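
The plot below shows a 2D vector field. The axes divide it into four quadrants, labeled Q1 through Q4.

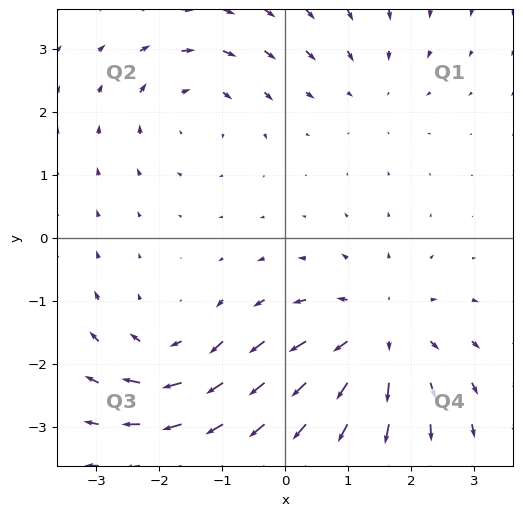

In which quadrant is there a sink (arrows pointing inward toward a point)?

Q1

The sink sits at approximately (1.3, 2.4), which lies in quadrant Q1. The divergence there is about -2, negative as expected for a sink.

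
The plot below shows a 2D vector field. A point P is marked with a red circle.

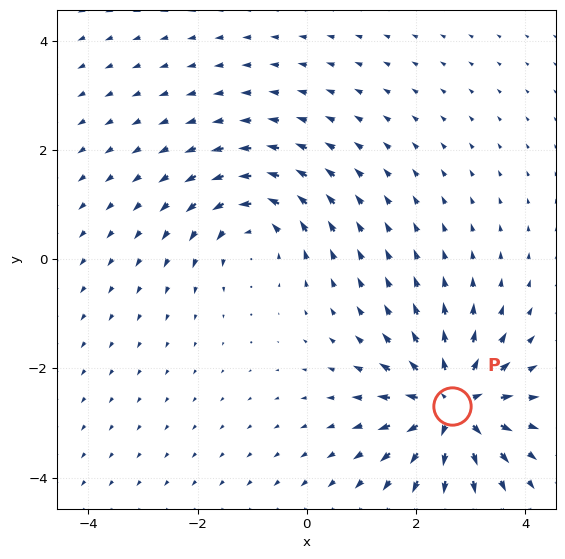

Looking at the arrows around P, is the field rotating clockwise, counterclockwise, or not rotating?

Near P at (2.7, -2.7) the arrows show no circulation. The curl there is ≈0.

not rotating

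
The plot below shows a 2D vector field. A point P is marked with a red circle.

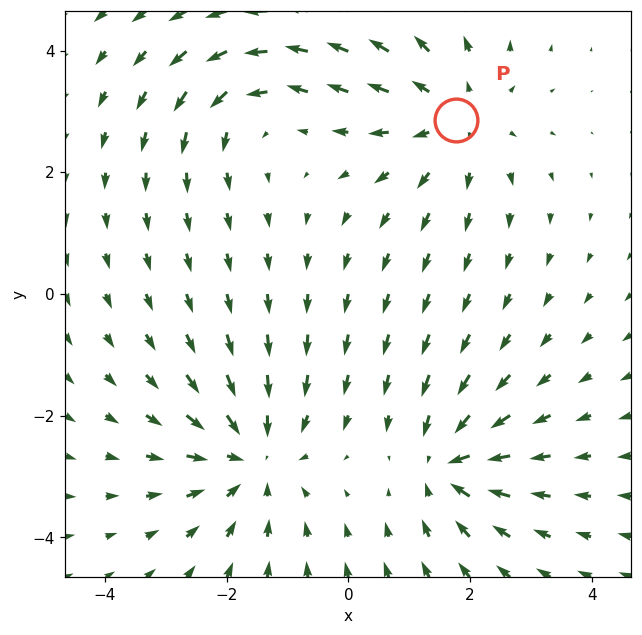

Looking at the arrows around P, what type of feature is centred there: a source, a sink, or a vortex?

source

At P (1.8, 2.9) the arrows spread outward. Divergence about +3, curl ≈0 — positive divergence with near-zero curl is a source.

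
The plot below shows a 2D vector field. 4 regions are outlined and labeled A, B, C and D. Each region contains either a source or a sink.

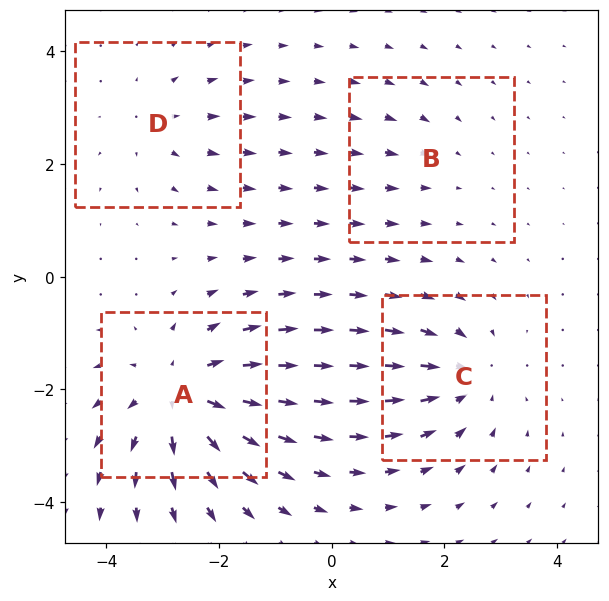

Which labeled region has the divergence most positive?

A

Divergence at each region's feature centre — A: about +6, B: about -2, C: about -4, D: about +3. Region A is most positive.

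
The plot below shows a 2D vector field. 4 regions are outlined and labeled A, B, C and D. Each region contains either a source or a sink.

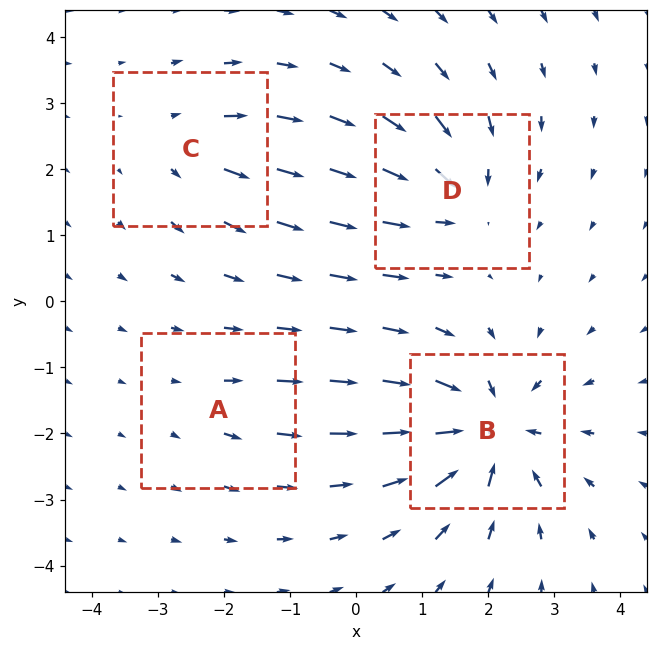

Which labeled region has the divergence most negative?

Divergence at each region's feature centre — A: about +2, B: about -8, C: about +4, D: about -5. Region B is most negative.

B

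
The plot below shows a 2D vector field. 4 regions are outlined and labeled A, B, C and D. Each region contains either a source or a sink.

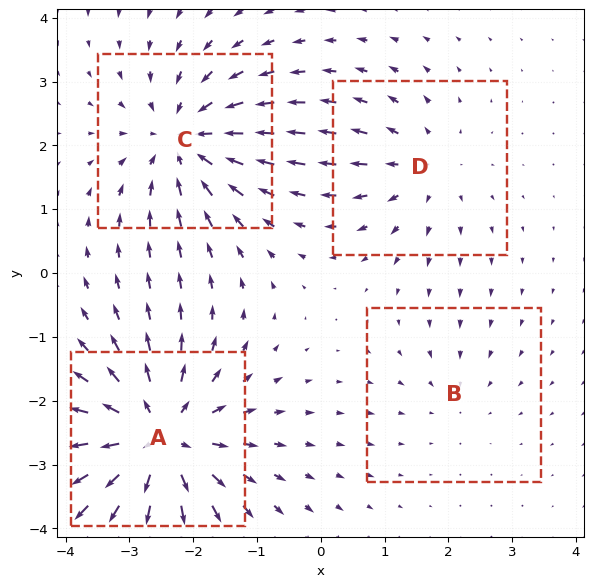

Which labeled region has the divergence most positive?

A

Divergence at each region's feature centre — A: about +7, B: about -2, C: about -5, D: about +3. Region A is most positive.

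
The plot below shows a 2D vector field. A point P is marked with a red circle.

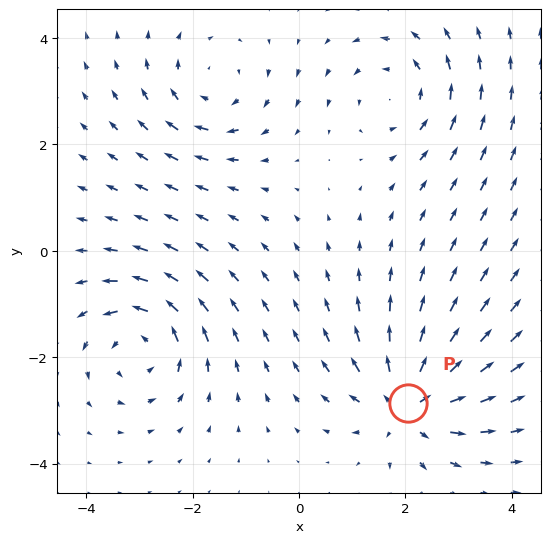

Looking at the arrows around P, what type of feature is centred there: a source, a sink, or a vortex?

At P (2.0, -2.9) the arrows spread outward. Divergence about +6, curl ≈0 — positive divergence with near-zero curl is a source.

source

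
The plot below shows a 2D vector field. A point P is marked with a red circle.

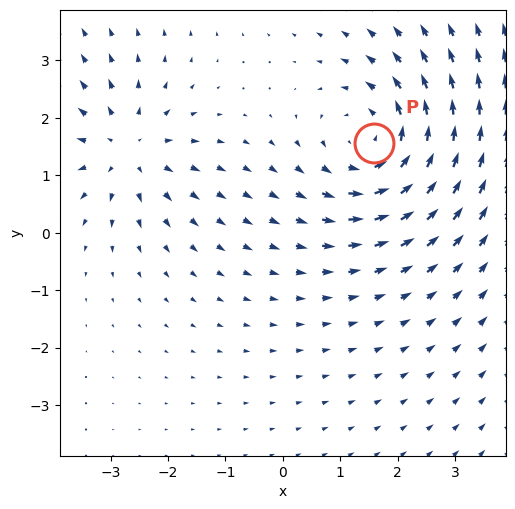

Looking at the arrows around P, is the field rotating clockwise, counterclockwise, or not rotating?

counterclockwise

Near P at (1.6, 1.6) the arrows circulate counterclockwise. The curl (z-component) there is about +4; positive curl means counterclockwise rotation.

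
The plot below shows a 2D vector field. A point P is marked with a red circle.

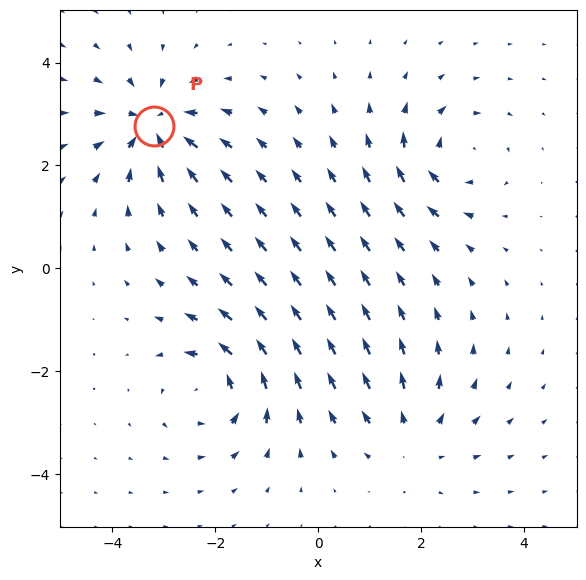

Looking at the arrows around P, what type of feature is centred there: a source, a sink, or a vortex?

At P (-3.2, 2.8) the arrows converge inward. Divergence about -4, curl ≈0 — negative divergence with near-zero curl is a sink.

sink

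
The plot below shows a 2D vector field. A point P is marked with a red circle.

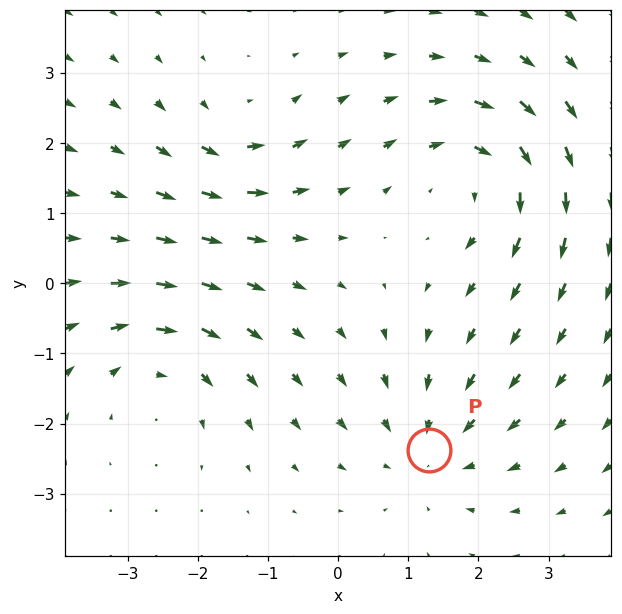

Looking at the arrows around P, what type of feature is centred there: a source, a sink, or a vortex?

At P (1.3, -2.4) the arrows converge inward. Divergence about -3, curl ≈0 — negative divergence with near-zero curl is a sink.

sink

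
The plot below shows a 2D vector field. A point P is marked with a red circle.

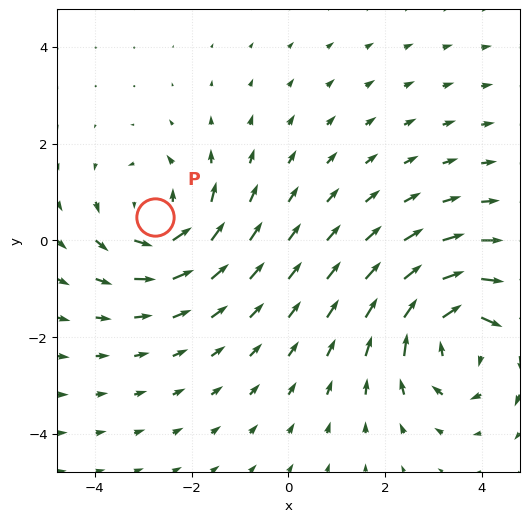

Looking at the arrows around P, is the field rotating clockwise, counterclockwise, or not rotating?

Near P at (-2.8, 0.5) the arrows circulate counterclockwise. The curl (z-component) there is about +3; positive curl means counterclockwise rotation.

counterclockwise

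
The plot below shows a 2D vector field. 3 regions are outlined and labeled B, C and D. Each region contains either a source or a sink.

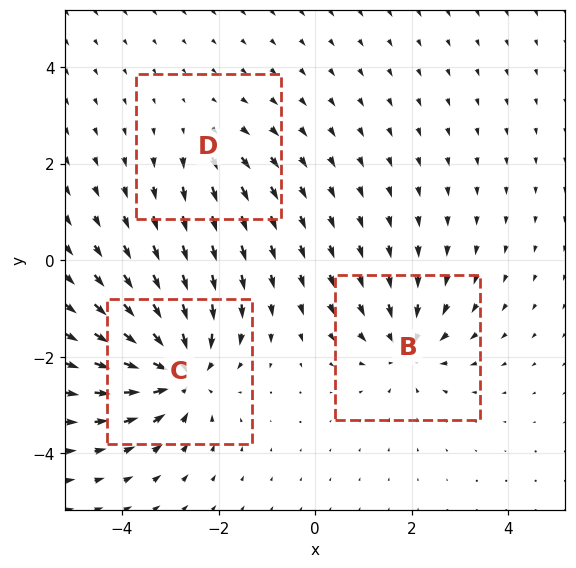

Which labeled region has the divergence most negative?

Divergence at each region's feature centre — B: about -4, C: about -6, D: about +2. Region C is most negative.

C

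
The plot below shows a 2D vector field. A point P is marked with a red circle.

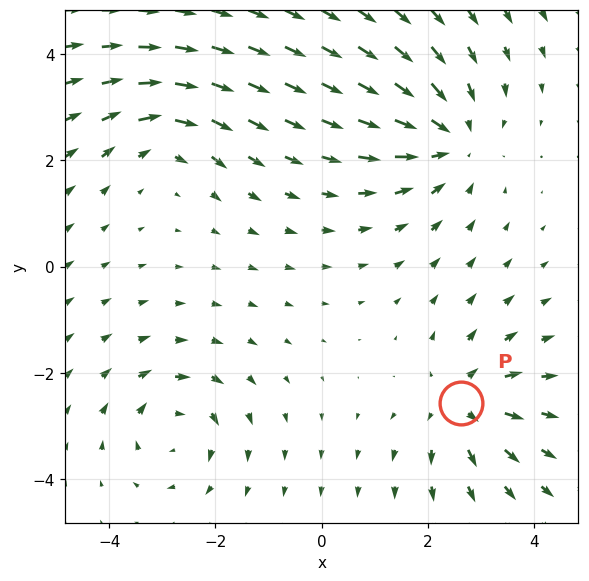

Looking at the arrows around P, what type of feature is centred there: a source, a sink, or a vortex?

At P (2.6, -2.6) the arrows spread outward. Divergence about +4, curl ≈0 — positive divergence with near-zero curl is a source.

source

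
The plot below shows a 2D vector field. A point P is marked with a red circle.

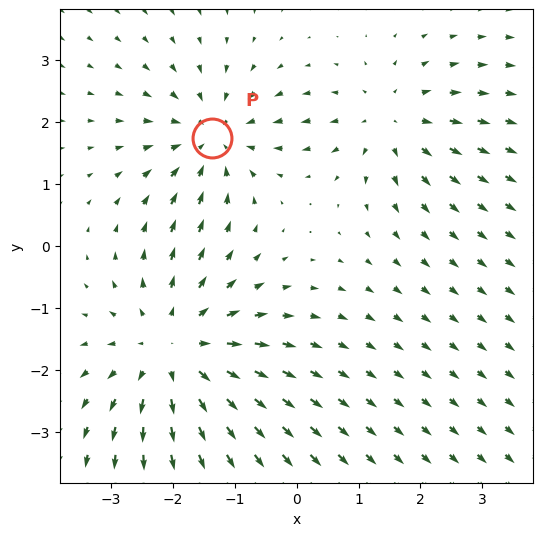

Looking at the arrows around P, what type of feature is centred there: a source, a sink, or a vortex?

sink

At P (-1.4, 1.7) the arrows converge inward. Divergence about -3, curl ≈0 — negative divergence with near-zero curl is a sink.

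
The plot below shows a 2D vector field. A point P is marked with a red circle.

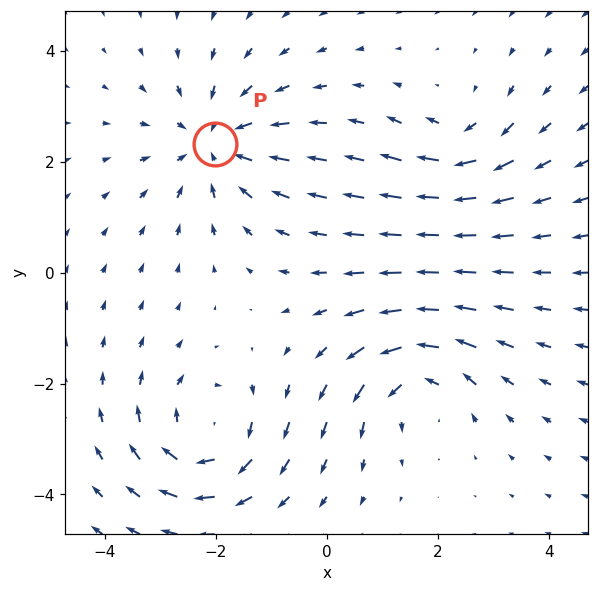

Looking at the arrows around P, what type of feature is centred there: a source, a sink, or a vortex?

sink

At P (-2.0, 2.3) the arrows converge inward. Divergence about -5, curl ≈0 — negative divergence with near-zero curl is a sink.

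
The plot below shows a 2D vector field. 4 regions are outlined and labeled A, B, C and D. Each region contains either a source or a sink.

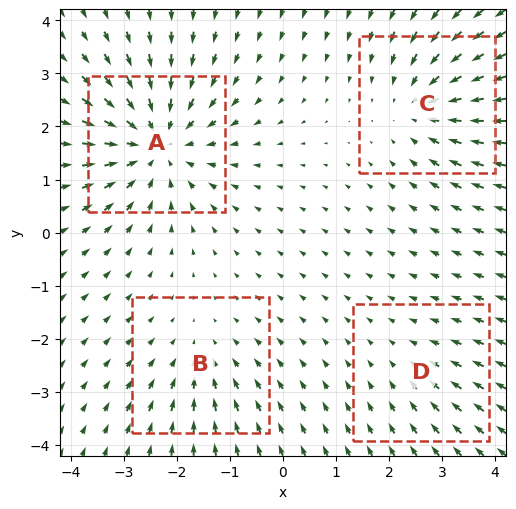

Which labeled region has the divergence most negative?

A

Divergence at each region's feature centre — A: about -6, B: about -3, C: about -4, D: about -2. Region A is most negative.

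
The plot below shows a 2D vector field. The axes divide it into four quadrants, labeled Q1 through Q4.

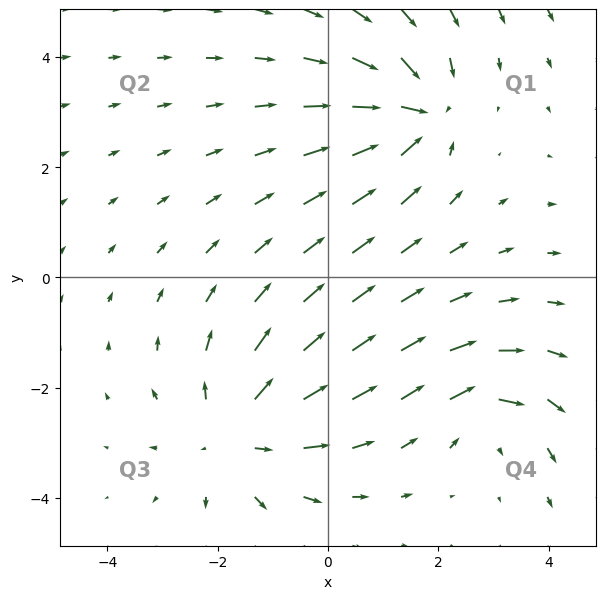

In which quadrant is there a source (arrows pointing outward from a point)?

Q3

The source sits at approximately (-1.6, -2.8), which lies in quadrant Q3. The divergence there is about +4, positive as expected for a source.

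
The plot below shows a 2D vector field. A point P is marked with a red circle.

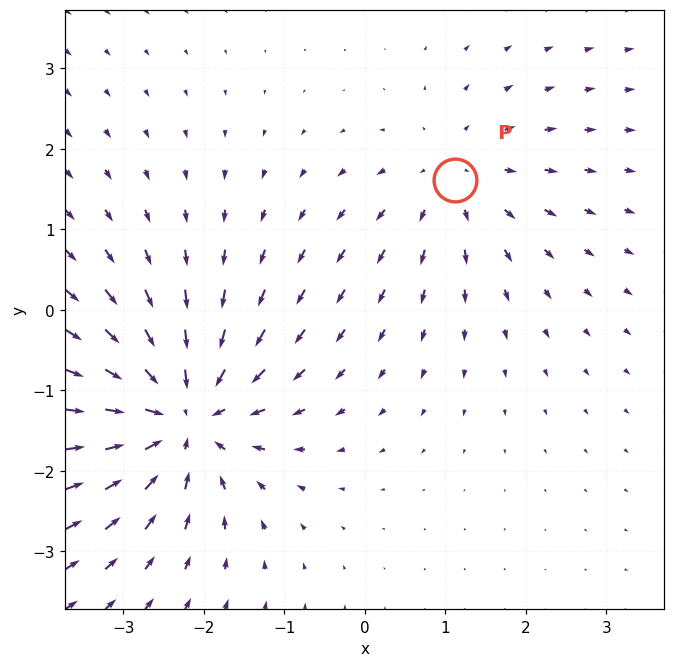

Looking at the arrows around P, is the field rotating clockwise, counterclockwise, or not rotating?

Near P at (1.1, 1.6) the arrows show no circulation. The curl there is ≈0.

not rotating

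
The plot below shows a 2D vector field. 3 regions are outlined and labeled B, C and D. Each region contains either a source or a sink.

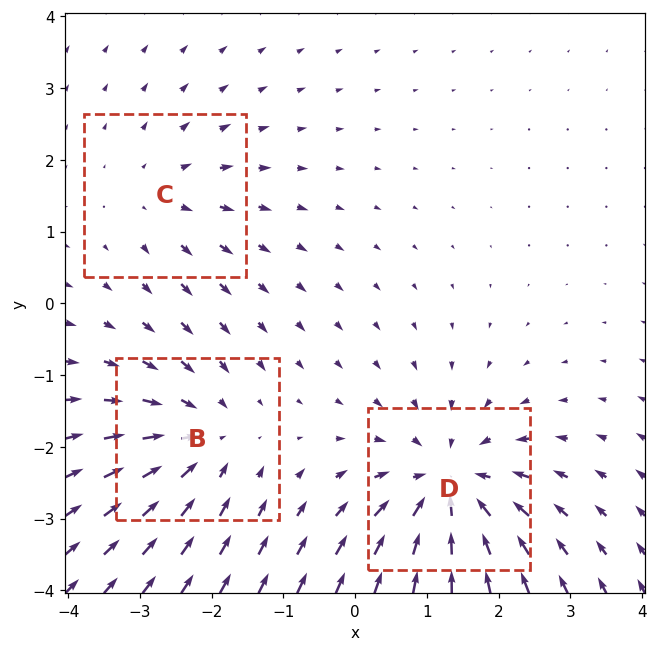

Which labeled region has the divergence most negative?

Divergence at each region's feature centre — B: about -3, C: about +2, D: about -5. Region D is most negative.

D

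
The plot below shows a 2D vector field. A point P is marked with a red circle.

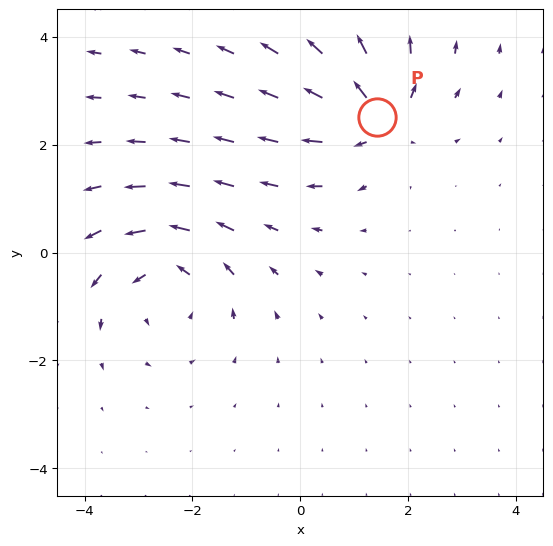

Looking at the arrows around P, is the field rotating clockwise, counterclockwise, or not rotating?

not rotating

Near P at (1.4, 2.5) the arrows show no circulation. The curl there is ≈0.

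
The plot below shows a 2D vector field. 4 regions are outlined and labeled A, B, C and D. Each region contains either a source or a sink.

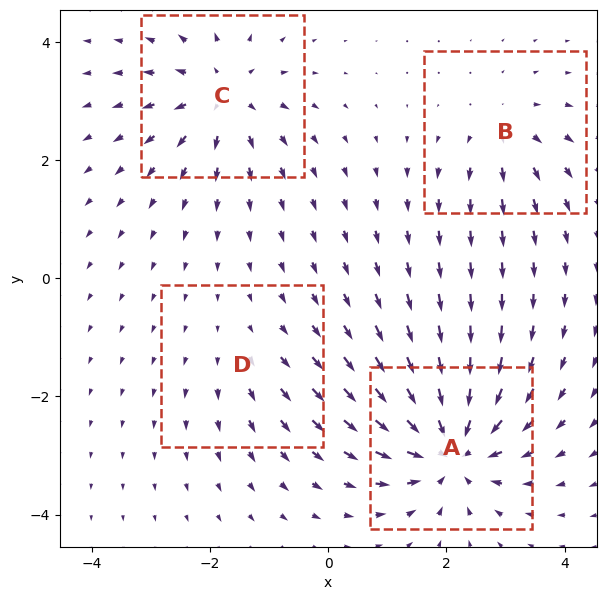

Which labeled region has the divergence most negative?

A

Divergence at each region's feature centre — A: about -8, B: about +4, C: about +5, D: about +2. Region A is most negative.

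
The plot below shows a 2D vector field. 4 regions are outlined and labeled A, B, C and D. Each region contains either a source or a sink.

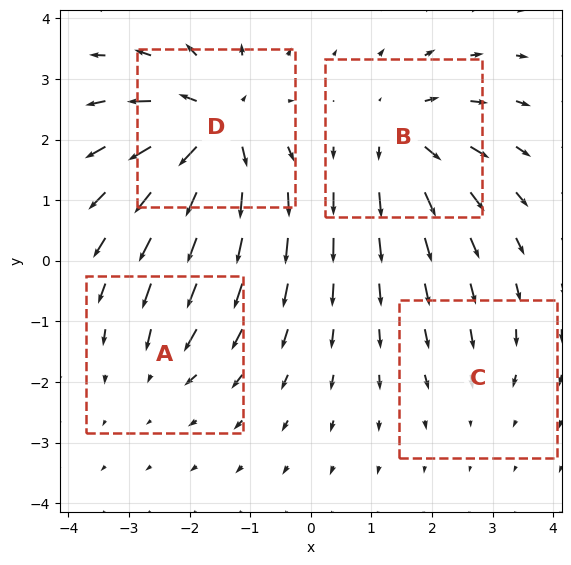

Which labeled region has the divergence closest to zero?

C

Divergence at each region's feature centre — A: about -4, B: about +6, C: about -2, D: about +9. Region C is closest to zero.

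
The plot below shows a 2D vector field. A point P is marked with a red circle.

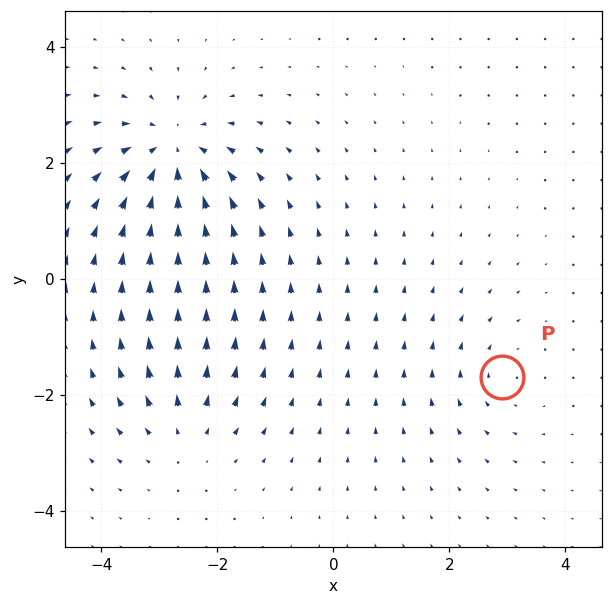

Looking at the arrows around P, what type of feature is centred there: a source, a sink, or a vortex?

At P (2.9, -1.7) the arrows circulate clockwise. Divergence ≈0, curl about -2 — near-zero divergence with nonzero curl is a vortex.

vortex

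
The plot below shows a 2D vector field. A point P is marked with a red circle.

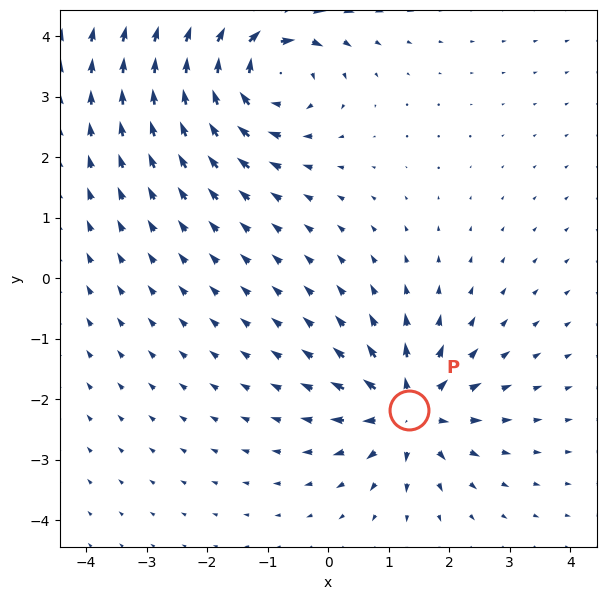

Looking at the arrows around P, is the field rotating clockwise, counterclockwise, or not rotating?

Near P at (1.3, -2.2) the arrows show no circulation. The curl there is ≈0.

not rotating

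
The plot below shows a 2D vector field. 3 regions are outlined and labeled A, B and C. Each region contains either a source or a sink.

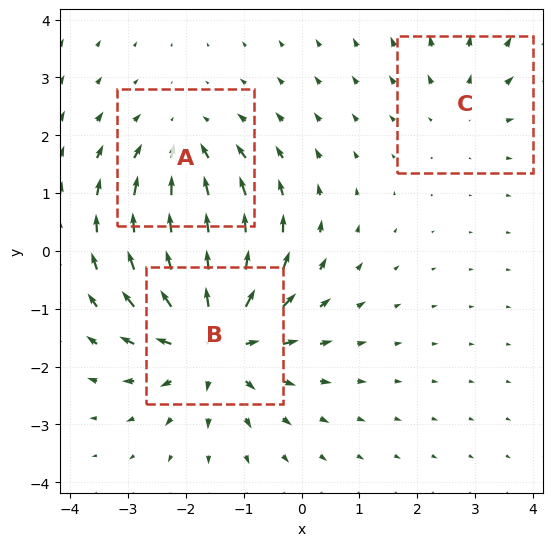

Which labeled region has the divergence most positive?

B

Divergence at each region's feature centre — A: about -3, B: about +5, C: about +2. Region B is most positive.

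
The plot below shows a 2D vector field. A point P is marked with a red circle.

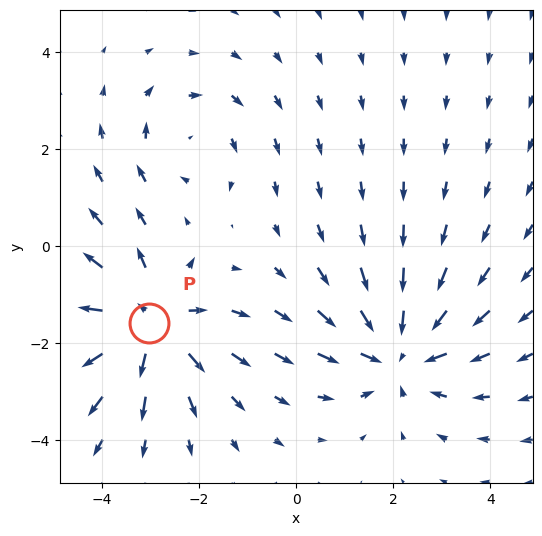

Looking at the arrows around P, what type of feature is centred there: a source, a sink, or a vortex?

source

At P (-3.0, -1.6) the arrows spread outward. Divergence about +5, curl ≈0 — positive divergence with near-zero curl is a source.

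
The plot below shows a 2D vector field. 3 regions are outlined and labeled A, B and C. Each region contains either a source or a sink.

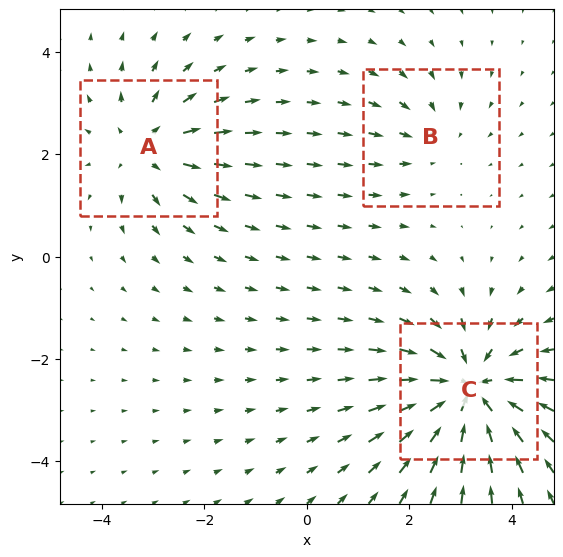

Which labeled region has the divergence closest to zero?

B

Divergence at each region's feature centre — A: about +3, B: about -2, C: about -5. Region B is closest to zero.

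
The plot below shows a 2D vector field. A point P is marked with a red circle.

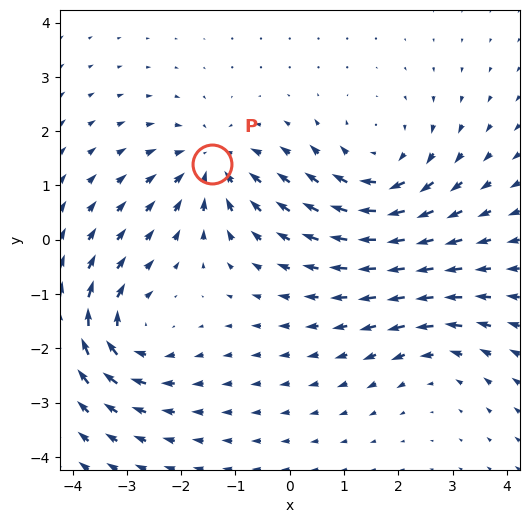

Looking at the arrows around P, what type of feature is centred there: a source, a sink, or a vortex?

At P (-1.4, 1.4) the arrows converge inward. Divergence about -4, curl ≈0 — negative divergence with near-zero curl is a sink.

sink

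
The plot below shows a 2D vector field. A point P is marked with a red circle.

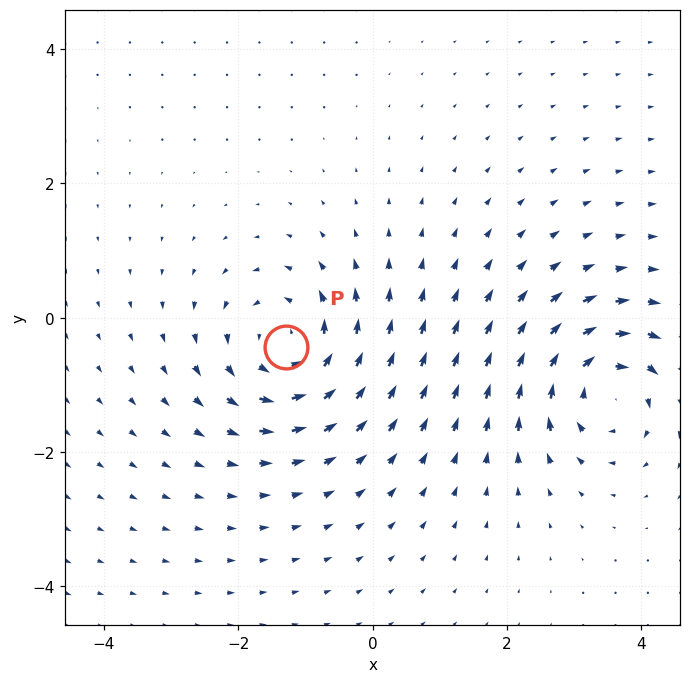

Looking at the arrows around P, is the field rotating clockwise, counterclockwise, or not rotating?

Near P at (-1.3, -0.4) the arrows circulate counterclockwise. The curl (z-component) there is about +5; positive curl means counterclockwise rotation.

counterclockwise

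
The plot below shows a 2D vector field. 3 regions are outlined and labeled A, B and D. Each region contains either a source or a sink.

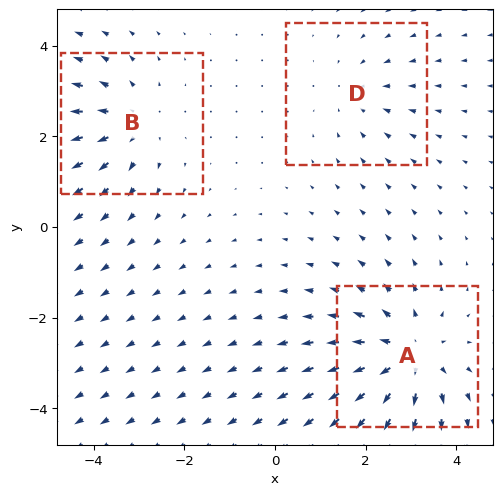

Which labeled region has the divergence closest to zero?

Divergence at each region's feature centre — A: about +4, B: about +3, D: about -2. Region D is closest to zero.

D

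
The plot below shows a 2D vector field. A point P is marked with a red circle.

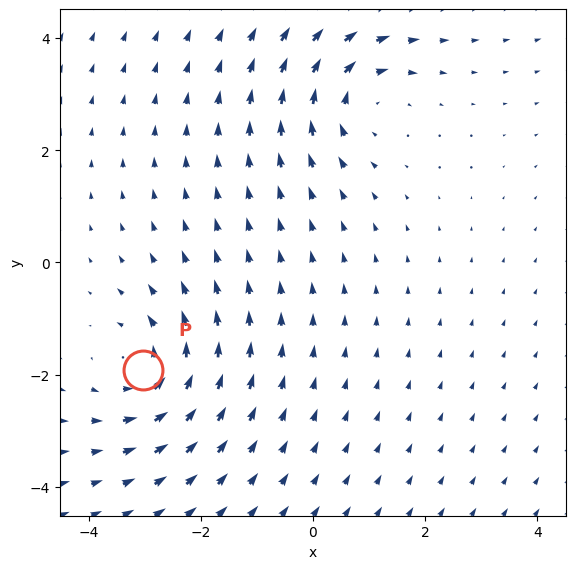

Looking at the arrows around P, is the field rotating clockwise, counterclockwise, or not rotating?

Near P at (-3.0, -1.9) the arrows circulate counterclockwise. The curl (z-component) there is about +4; positive curl means counterclockwise rotation.

counterclockwise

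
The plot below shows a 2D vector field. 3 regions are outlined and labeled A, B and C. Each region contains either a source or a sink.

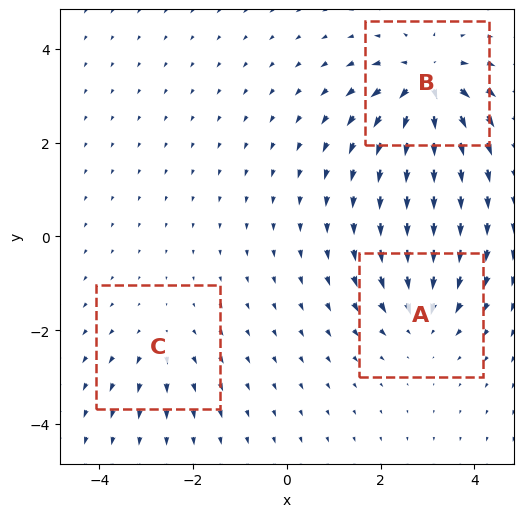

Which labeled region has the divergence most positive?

Divergence at each region's feature centre — A: about -4, B: about +6, C: about +2. Region B is most positive.

B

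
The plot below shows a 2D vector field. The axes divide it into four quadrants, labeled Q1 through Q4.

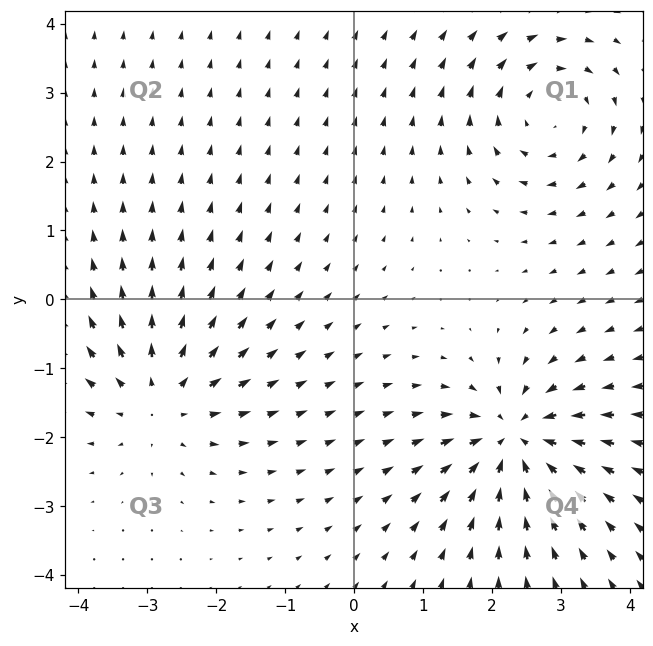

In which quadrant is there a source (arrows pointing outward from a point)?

The source sits at approximately (-2.8, -1.4), which lies in quadrant Q3. The divergence there is about +4, positive as expected for a source.

Q3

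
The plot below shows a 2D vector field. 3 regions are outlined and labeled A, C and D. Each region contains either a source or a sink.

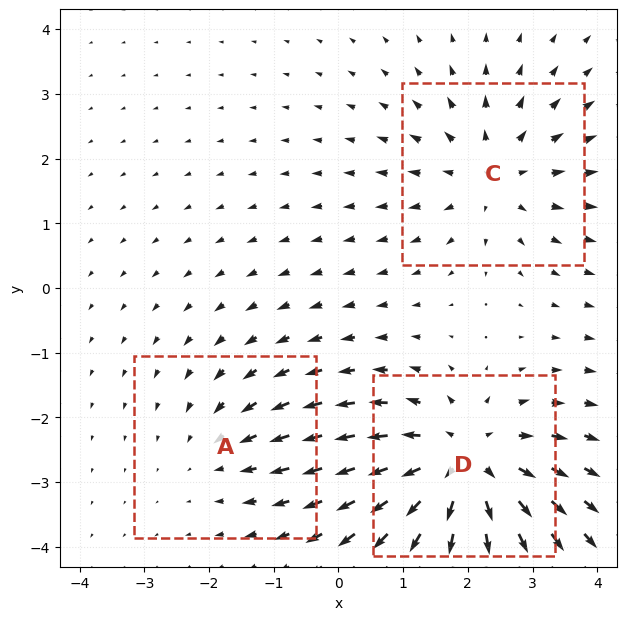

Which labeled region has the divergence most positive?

Divergence at each region's feature centre — A: about -2, C: about +3, D: about +4. Region D is most positive.

D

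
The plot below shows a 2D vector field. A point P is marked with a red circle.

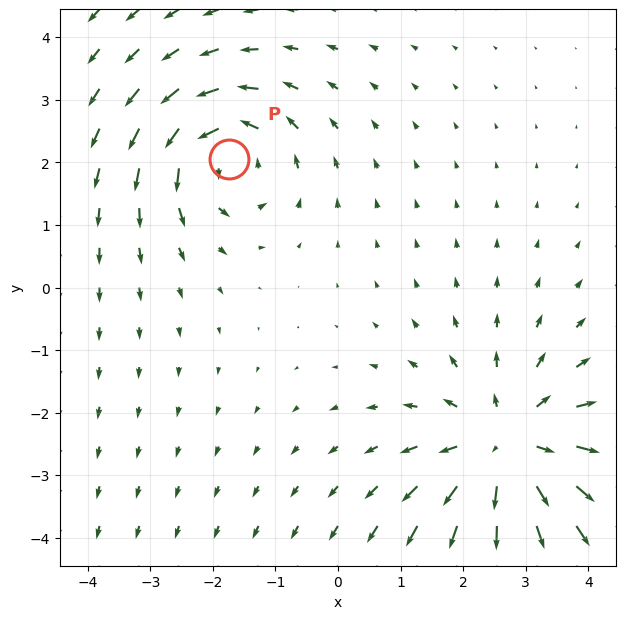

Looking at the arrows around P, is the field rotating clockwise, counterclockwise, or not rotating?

counterclockwise

Near P at (-1.7, 2.1) the arrows circulate counterclockwise. The curl (z-component) there is about +3; positive curl means counterclockwise rotation.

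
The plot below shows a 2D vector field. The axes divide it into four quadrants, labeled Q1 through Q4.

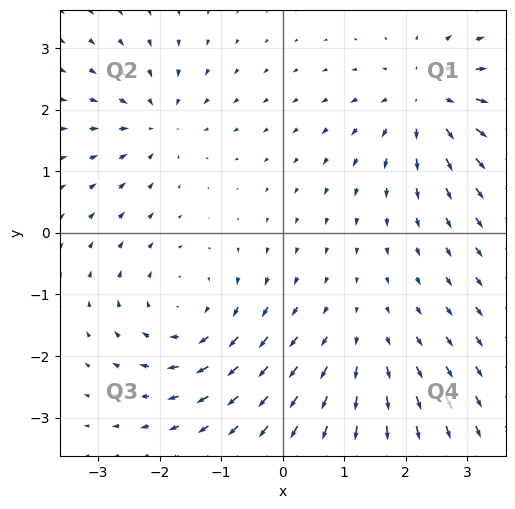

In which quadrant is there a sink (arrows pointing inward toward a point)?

The sink sits at approximately (-2.0, 1.8), which lies in quadrant Q2. The divergence there is about -4, negative as expected for a sink.

Q2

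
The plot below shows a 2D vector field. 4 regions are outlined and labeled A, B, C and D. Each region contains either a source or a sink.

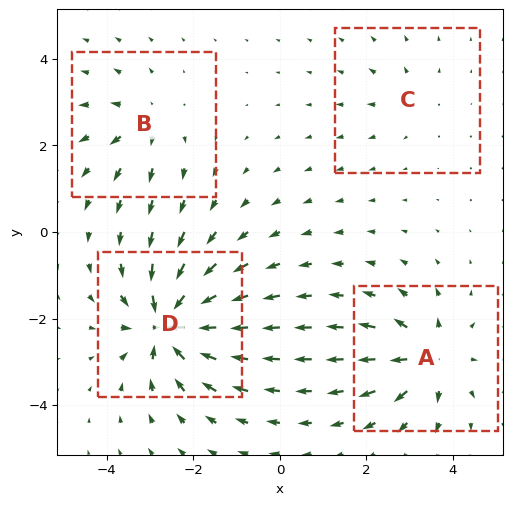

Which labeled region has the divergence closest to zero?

Divergence at each region's feature centre — A: about +6, B: about +4, C: about +2, D: about -9. Region C is closest to zero.

C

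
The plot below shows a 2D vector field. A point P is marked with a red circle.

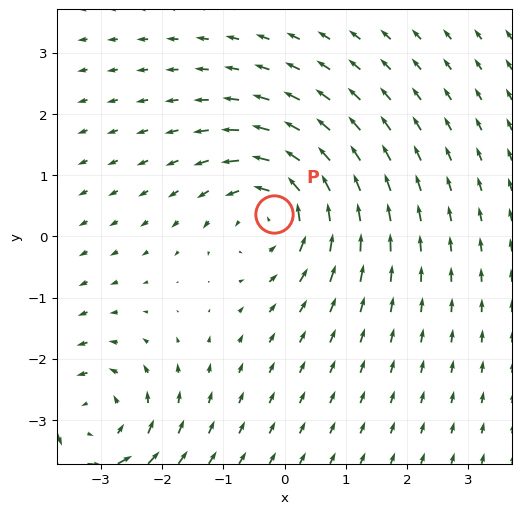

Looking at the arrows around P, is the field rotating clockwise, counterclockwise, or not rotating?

counterclockwise

Near P at (-0.2, 0.4) the arrows circulate counterclockwise. The curl (z-component) there is about +4; positive curl means counterclockwise rotation.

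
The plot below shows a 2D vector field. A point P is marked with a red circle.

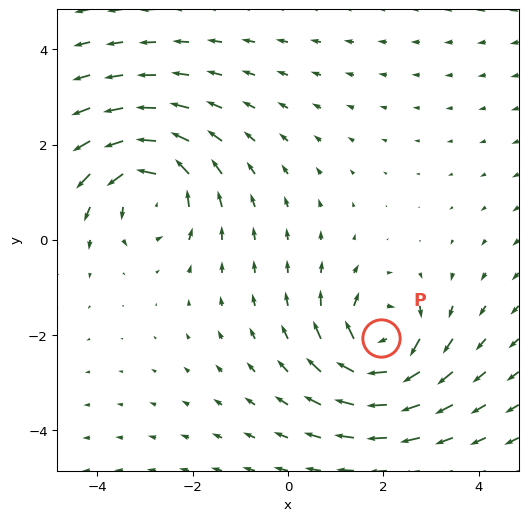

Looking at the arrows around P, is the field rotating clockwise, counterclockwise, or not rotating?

Near P at (2.0, -2.1) the arrows circulate clockwise. The curl (z-component) there is about -4; negative curl means clockwise rotation.

clockwise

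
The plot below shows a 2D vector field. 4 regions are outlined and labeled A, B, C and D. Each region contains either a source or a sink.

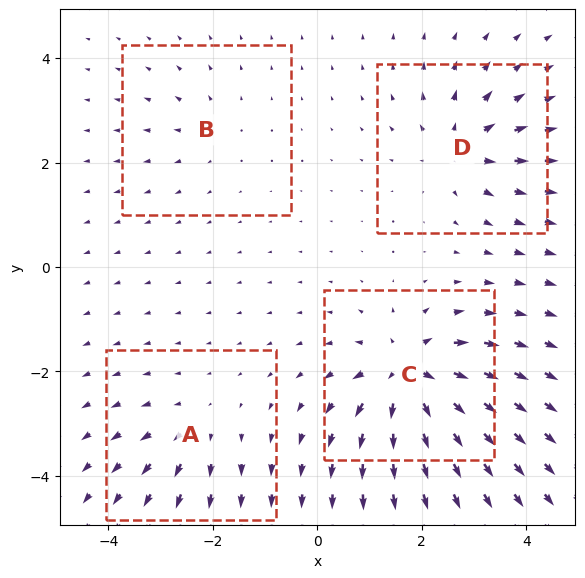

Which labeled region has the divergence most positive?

Divergence at each region's feature centre — A: about +4, B: about +3, C: about +9, D: about +5. Region C is most positive.

C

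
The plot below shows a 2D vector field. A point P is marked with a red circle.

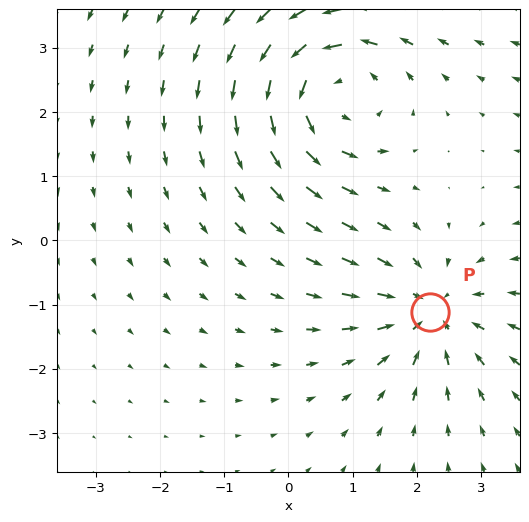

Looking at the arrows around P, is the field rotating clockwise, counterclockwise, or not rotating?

not rotating

Near P at (2.2, -1.1) the arrows show no circulation. The curl there is ≈0.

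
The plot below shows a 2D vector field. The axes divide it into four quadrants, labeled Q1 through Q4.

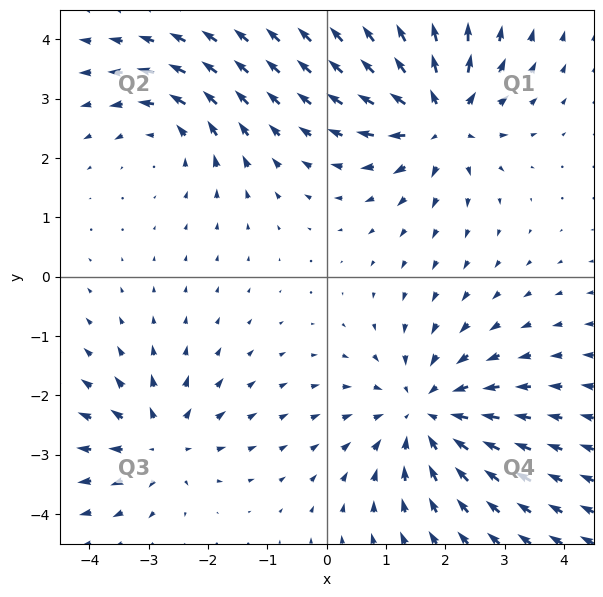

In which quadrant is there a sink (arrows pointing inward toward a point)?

Q4

The sink sits at approximately (1.7, -2.3), which lies in quadrant Q4. The divergence there is about -4, negative as expected for a sink.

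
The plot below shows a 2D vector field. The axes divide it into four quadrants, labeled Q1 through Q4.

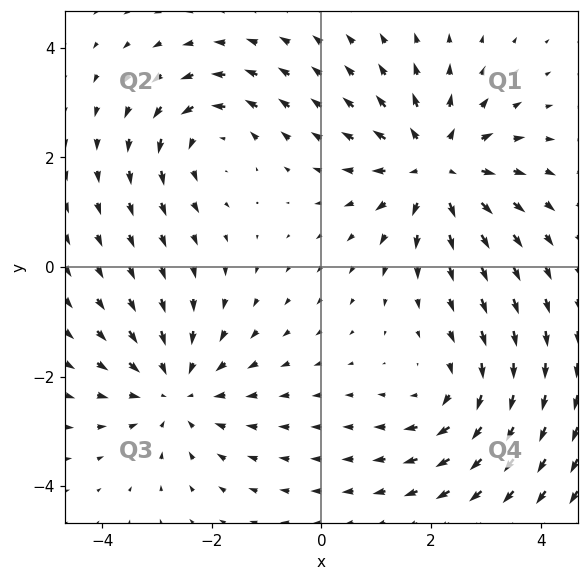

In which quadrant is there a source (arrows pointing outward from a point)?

The source sits at approximately (2.1, 1.8), which lies in quadrant Q1. The divergence there is about +5, positive as expected for a source.

Q1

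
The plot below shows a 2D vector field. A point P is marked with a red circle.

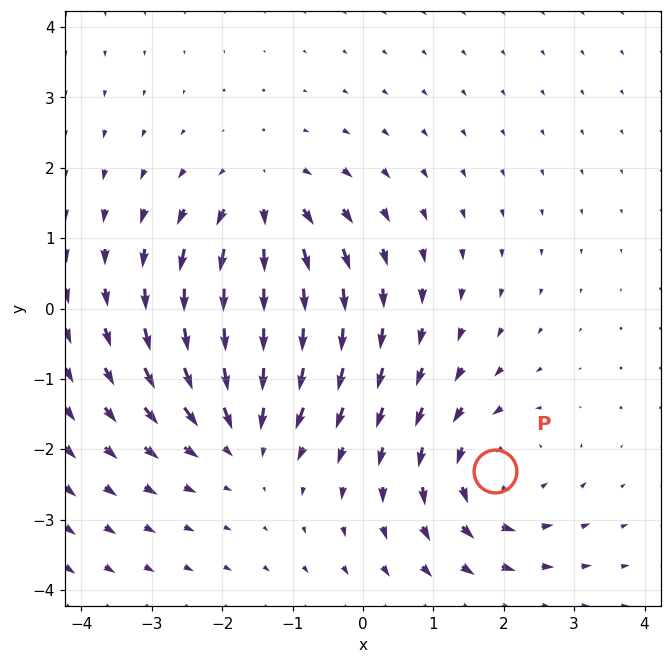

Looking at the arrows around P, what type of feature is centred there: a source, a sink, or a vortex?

At P (1.9, -2.3) the arrows circulate counterclockwise. Divergence ≈0, curl about +3 — near-zero divergence with nonzero curl is a vortex.

vortex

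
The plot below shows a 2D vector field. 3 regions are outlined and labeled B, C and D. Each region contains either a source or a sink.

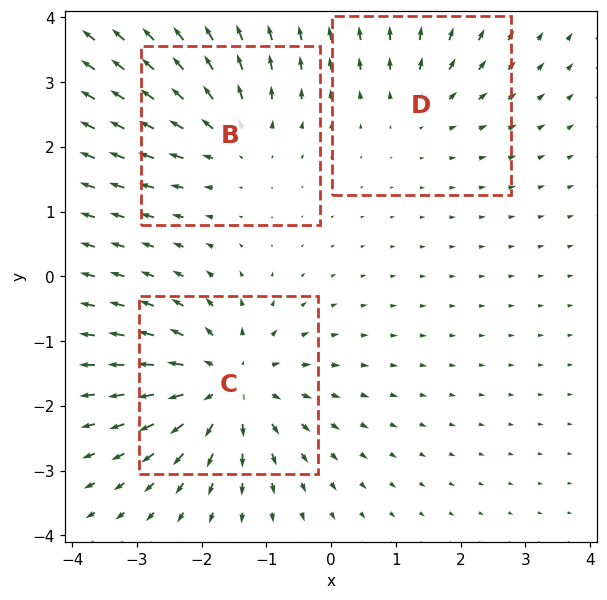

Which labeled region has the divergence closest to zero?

D

Divergence at each region's feature centre — B: about +3, C: about +5, D: about +2. Region D is closest to zero.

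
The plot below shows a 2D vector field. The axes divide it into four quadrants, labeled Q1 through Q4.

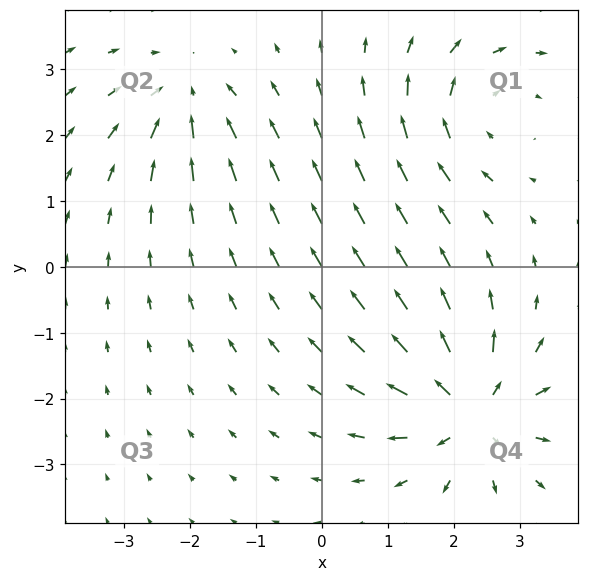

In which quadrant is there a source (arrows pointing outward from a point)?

Q4

The source sits at approximately (2.3, -2.2), which lies in quadrant Q4. The divergence there is about +6, positive as expected for a source.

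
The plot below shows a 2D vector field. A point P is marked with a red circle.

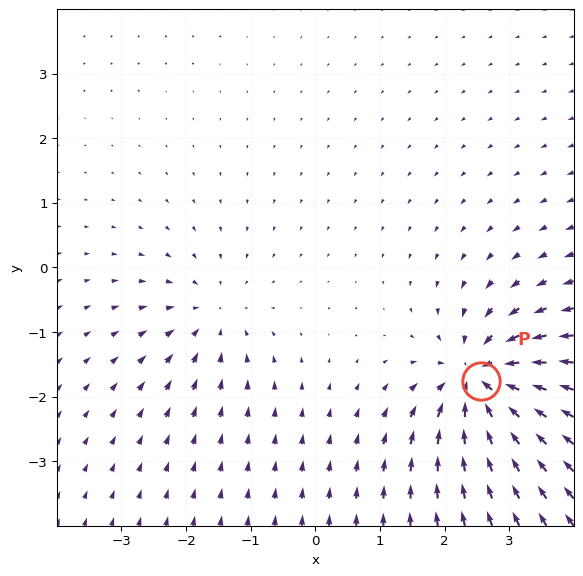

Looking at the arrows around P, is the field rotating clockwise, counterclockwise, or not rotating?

not rotating

Near P at (2.6, -1.8) the arrows show no circulation. The curl there is ≈0.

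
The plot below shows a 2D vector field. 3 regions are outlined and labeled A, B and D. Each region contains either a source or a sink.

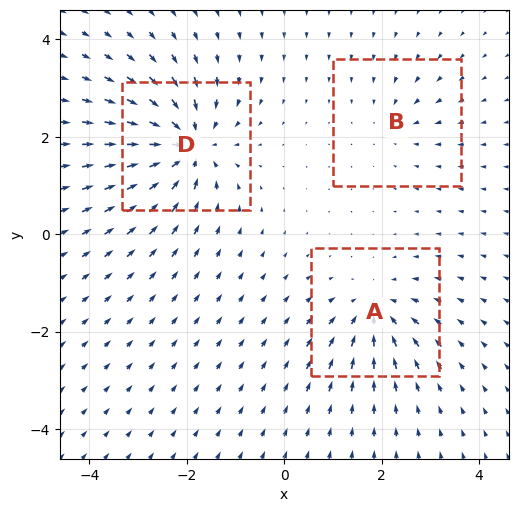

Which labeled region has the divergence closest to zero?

Divergence at each region's feature centre — A: about -4, B: about -2, D: about -6. Region B is closest to zero.

B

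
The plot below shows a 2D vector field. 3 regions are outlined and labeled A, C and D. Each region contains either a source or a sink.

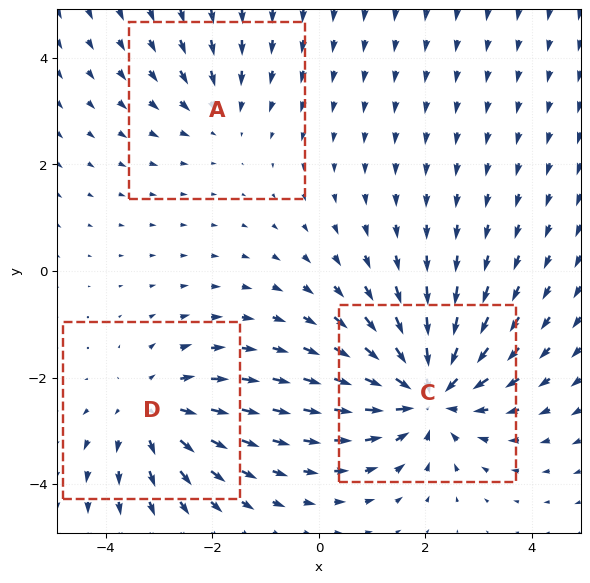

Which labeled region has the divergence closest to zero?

A

Divergence at each region's feature centre — A: about -2, C: about -5, D: about +3. Region A is closest to zero.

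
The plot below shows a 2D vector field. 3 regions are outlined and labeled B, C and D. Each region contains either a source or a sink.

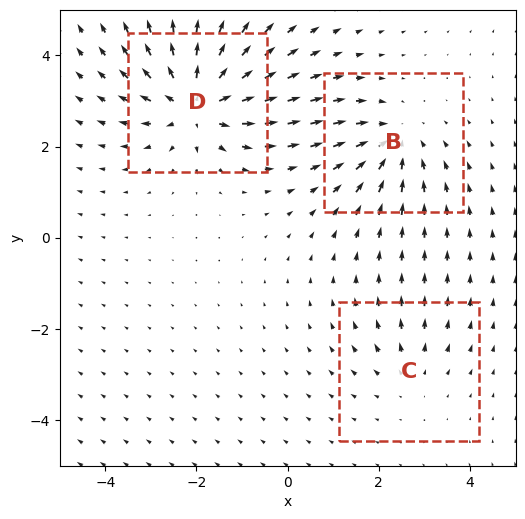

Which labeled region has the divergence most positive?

D

Divergence at each region's feature centre — B: about -4, C: about +2, D: about +6. Region D is most positive.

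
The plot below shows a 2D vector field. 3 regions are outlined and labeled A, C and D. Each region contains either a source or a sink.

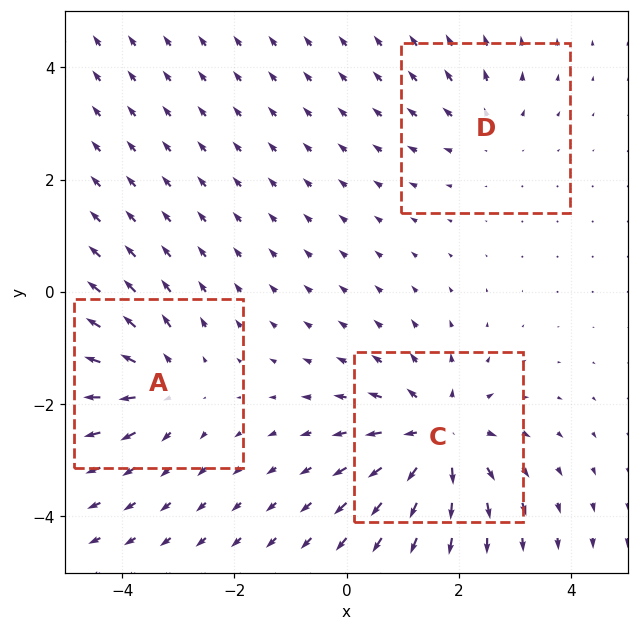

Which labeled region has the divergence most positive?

C

Divergence at each region's feature centre — A: about +3, C: about +5, D: about +2. Region C is most positive.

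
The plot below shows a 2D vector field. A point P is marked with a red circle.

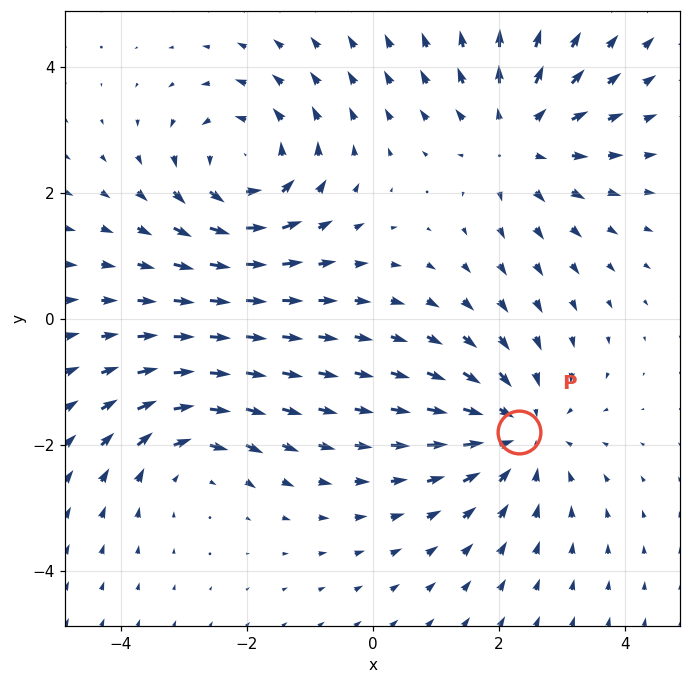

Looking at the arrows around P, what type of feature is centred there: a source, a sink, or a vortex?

At P (2.3, -1.8) the arrows converge inward. Divergence about -4, curl ≈0 — negative divergence with near-zero curl is a sink.

sink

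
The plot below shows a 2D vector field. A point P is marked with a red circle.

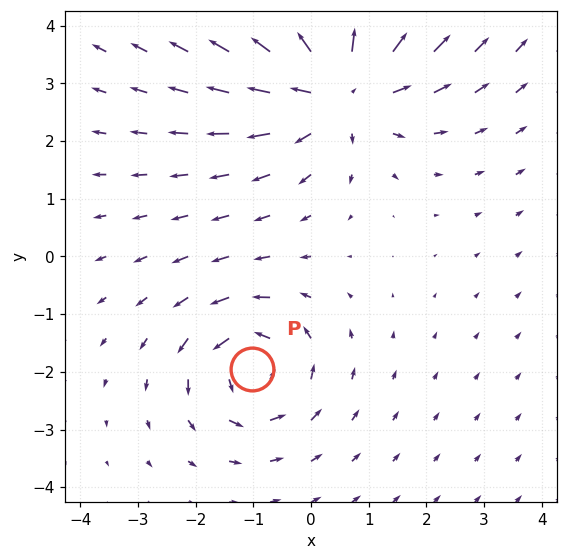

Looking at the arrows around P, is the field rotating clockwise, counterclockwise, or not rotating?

Near P at (-1.0, -1.9) the arrows circulate counterclockwise. The curl (z-component) there is about +4; positive curl means counterclockwise rotation.

counterclockwise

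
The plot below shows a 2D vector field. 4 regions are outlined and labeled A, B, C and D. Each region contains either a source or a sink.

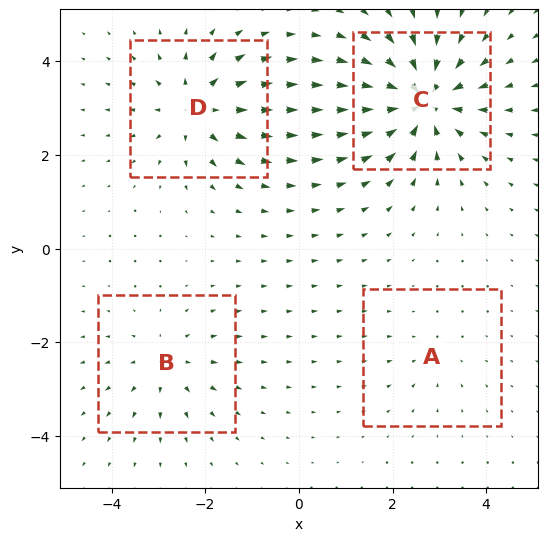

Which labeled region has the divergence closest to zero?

Divergence at each region's feature centre — A: about -2, B: about +4, C: about -8, D: about +6. Region A is closest to zero.

A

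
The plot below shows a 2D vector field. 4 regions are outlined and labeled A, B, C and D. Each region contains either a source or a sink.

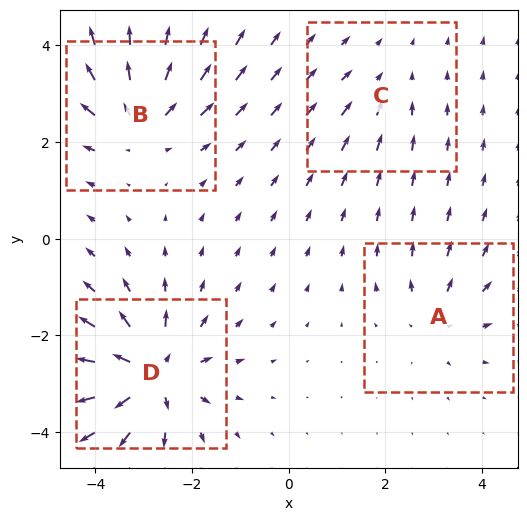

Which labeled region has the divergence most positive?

Divergence at each region's feature centre — A: about +4, B: about +6, C: about -2, D: about +8. Region D is most positive.

D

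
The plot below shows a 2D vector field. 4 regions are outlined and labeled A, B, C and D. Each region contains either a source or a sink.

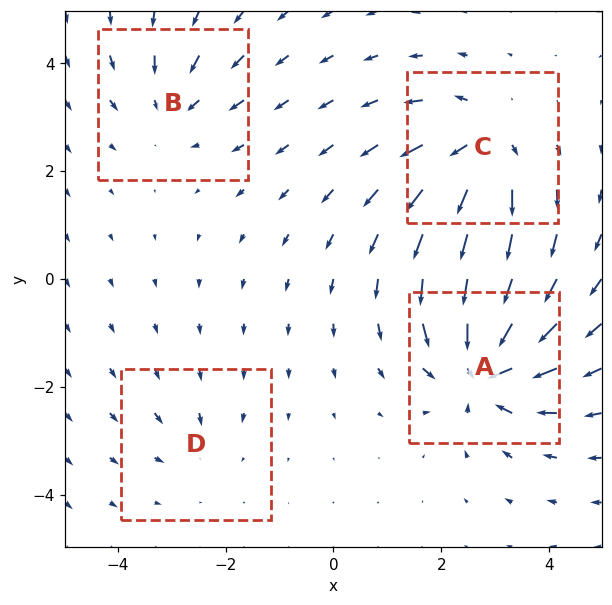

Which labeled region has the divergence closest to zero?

D

Divergence at each region's feature centre — A: about -8, B: about -4, C: about +6, D: about -2. Region D is closest to zero.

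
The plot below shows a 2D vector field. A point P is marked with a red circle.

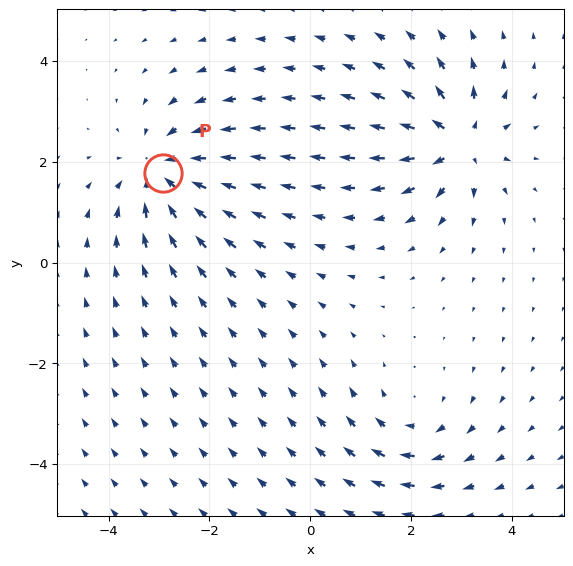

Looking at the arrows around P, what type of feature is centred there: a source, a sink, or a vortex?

At P (-2.9, 1.8) the arrows converge inward. Divergence about -5, curl ≈0 — negative divergence with near-zero curl is a sink.

sink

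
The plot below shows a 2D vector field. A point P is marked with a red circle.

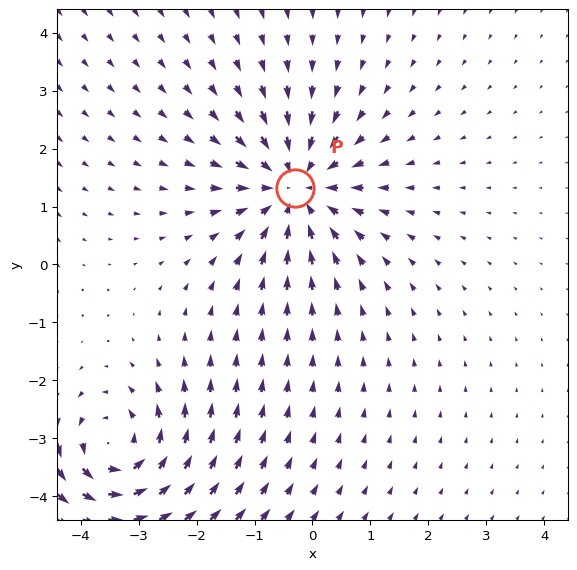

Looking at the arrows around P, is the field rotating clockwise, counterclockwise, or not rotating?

not rotating

Near P at (-0.3, 1.3) the arrows show no circulation. The curl there is ≈0.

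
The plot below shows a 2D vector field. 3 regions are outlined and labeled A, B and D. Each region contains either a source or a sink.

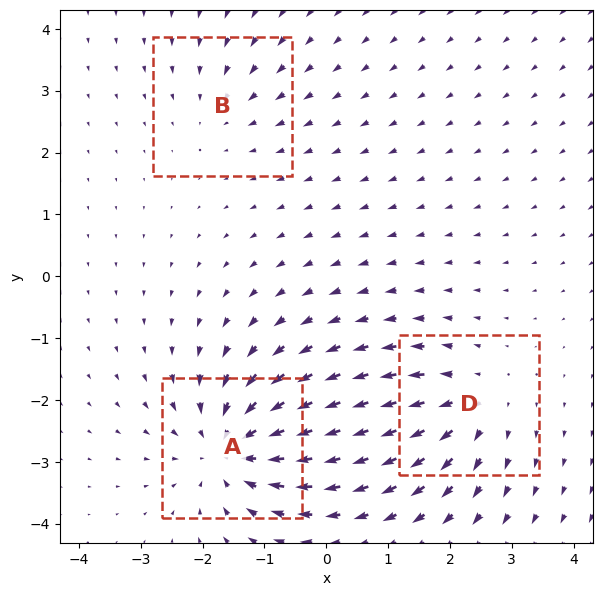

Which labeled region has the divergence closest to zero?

B

Divergence at each region's feature centre — A: about -5, B: about -2, D: about +3. Region B is closest to zero.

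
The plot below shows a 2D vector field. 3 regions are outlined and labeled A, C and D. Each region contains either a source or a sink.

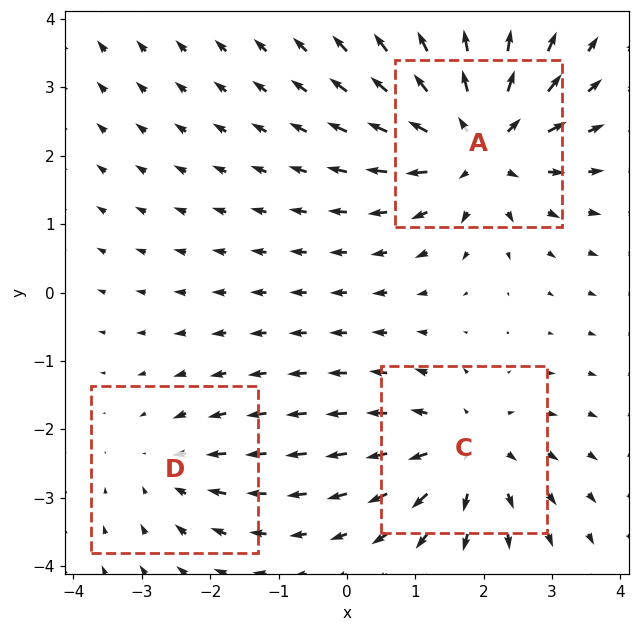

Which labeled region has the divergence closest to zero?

D

Divergence at each region's feature centre — A: about +5, C: about +4, D: about -2. Region D is closest to zero.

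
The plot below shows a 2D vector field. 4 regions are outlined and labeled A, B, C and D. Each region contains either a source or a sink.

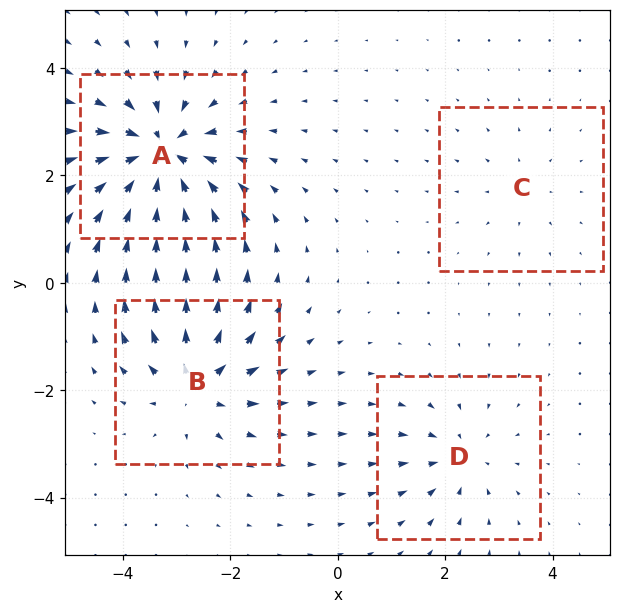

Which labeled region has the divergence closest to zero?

C

Divergence at each region's feature centre — A: about -8, B: about +6, C: about +2, D: about -4. Region C is closest to zero.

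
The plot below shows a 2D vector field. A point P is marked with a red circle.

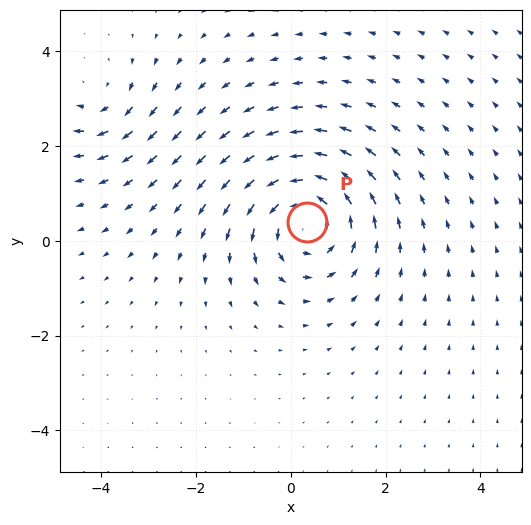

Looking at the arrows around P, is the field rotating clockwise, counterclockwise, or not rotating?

counterclockwise

Near P at (0.3, 0.4) the arrows circulate counterclockwise. The curl (z-component) there is about +5; positive curl means counterclockwise rotation.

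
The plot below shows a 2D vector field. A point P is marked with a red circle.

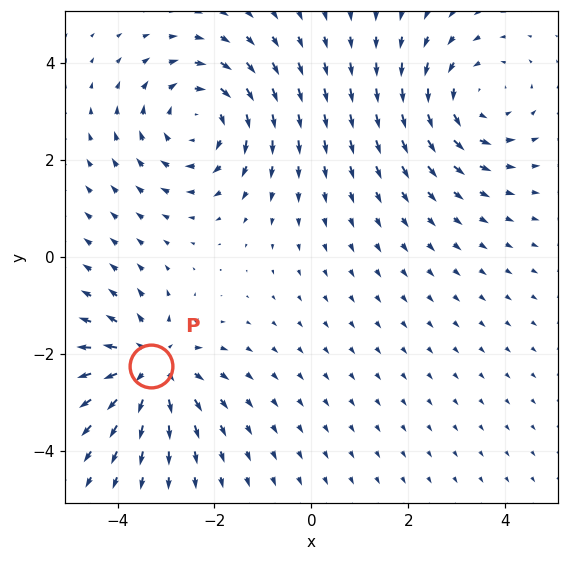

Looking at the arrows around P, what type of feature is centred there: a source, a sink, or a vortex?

source

At P (-3.3, -2.3) the arrows spread outward. Divergence about +5, curl ≈0 — positive divergence with near-zero curl is a source.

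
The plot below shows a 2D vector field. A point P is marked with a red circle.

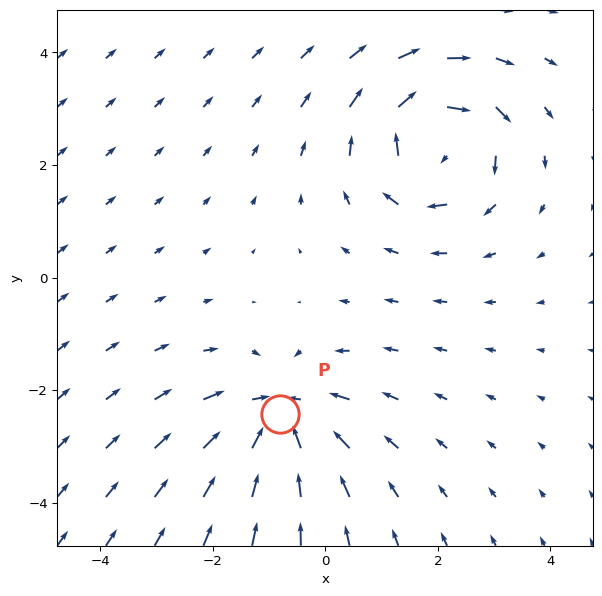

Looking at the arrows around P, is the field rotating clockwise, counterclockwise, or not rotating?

Near P at (-0.8, -2.4) the arrows show no circulation. The curl there is ≈0.

not rotating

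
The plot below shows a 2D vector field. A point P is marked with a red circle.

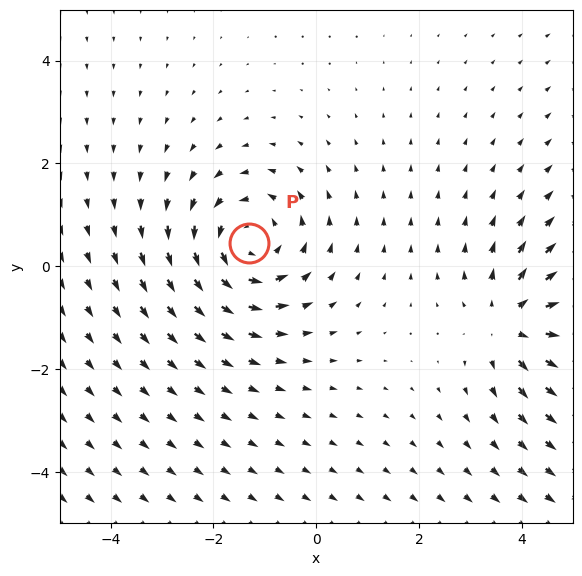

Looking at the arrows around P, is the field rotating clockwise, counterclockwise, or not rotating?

Near P at (-1.3, 0.4) the arrows circulate counterclockwise. The curl (z-component) there is about +4; positive curl means counterclockwise rotation.

counterclockwise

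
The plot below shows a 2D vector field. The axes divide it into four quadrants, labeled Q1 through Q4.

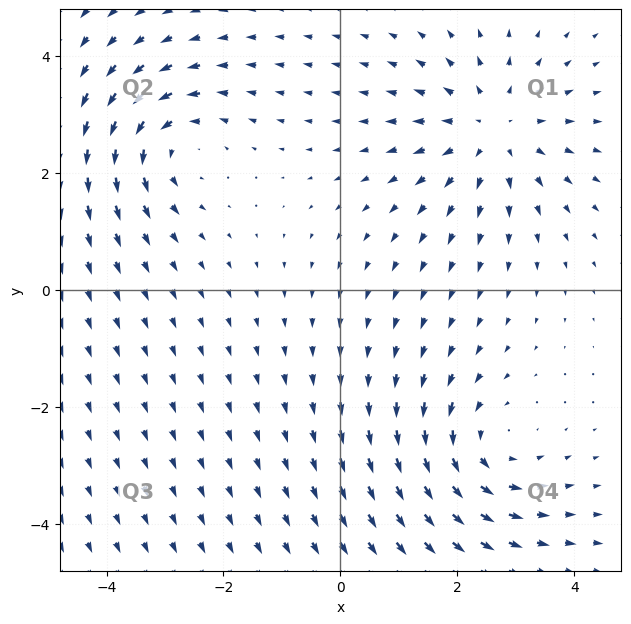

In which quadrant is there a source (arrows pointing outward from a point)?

The source sits at approximately (2.6, 2.7), which lies in quadrant Q1. The divergence there is about +3, positive as expected for a source.

Q1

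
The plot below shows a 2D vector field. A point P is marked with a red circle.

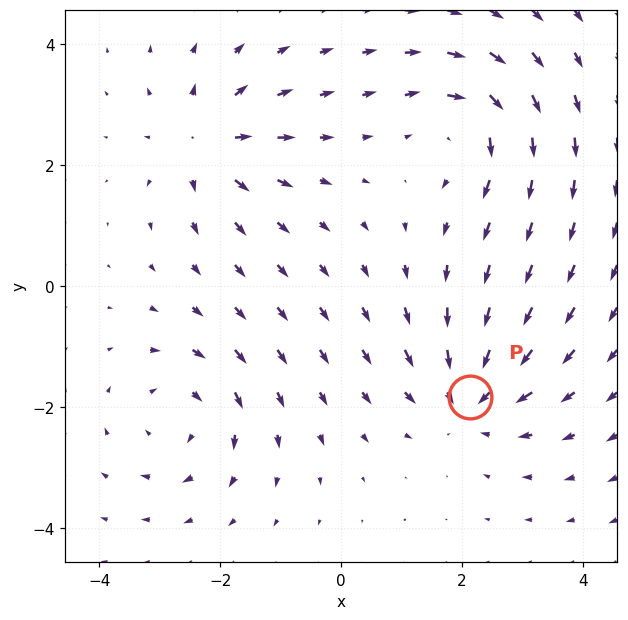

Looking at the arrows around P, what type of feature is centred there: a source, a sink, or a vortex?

sink

At P (2.1, -1.8) the arrows converge inward. Divergence about -5, curl ≈0 — negative divergence with near-zero curl is a sink.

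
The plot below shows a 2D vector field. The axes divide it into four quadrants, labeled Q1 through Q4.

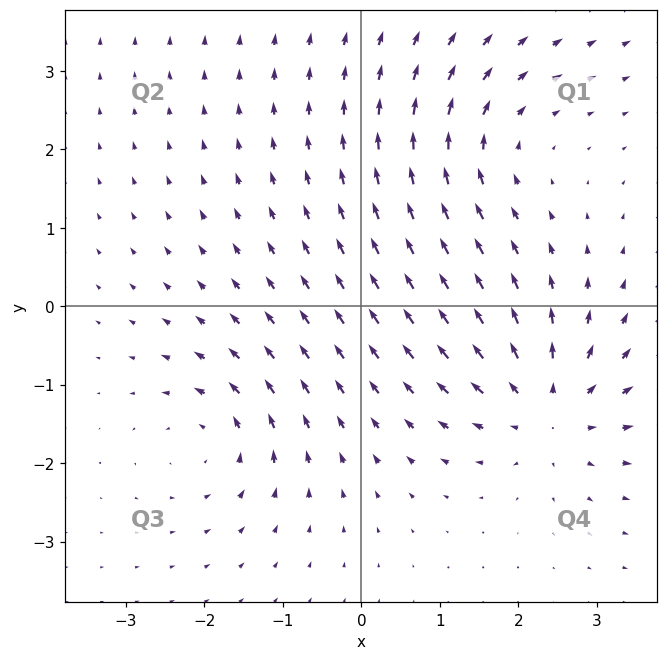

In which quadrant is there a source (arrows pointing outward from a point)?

Q4

The source sits at approximately (2.4, -1.3), which lies in quadrant Q4. The divergence there is about +5, positive as expected for a source.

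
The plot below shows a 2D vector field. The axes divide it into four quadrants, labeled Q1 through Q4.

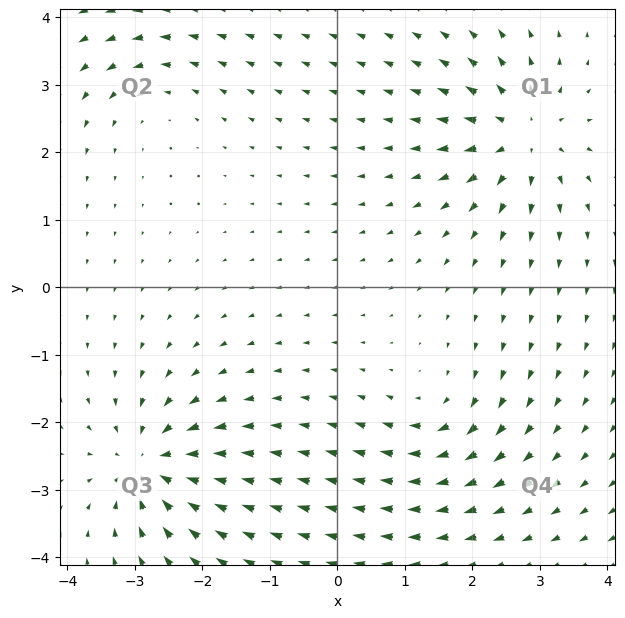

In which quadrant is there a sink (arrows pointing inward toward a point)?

Q3

The sink sits at approximately (-2.8, -2.6), which lies in quadrant Q3. The divergence there is about -7, negative as expected for a sink.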